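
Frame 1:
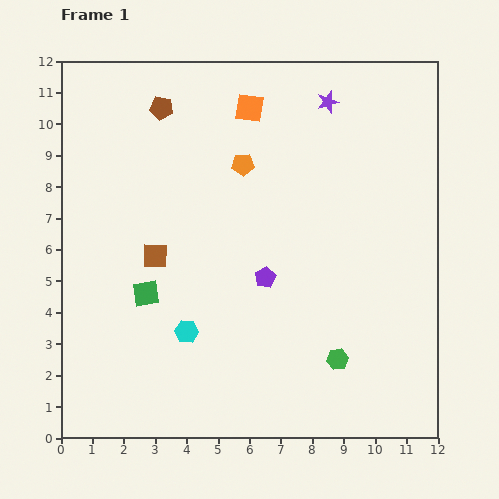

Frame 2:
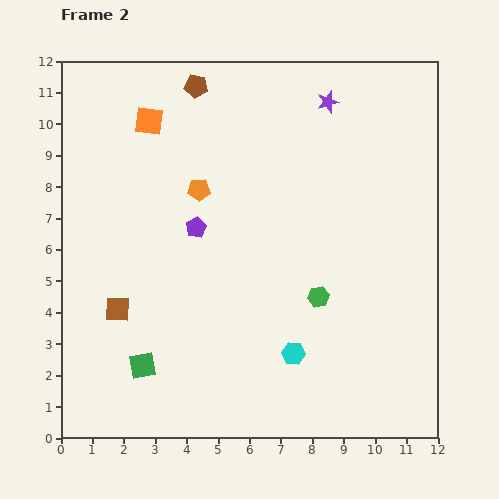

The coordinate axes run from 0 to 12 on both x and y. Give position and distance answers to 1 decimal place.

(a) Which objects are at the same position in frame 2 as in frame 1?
the purple star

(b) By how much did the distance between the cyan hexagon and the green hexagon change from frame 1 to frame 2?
-2.9

Distance in frame 1: 4.9. Distance in frame 2: 2.0.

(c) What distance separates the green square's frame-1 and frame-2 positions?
2.3

The green square moved from (2.7, 4.6) to (2.6, 2.3), a distance of √(0.1² + 2.3²) ≈ 2.3.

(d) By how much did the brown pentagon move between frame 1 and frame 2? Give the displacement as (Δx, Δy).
(1.1, 0.7)

The brown pentagon was at (3.2, 10.5) in frame 1 and (4.3, 11.2) in frame 2.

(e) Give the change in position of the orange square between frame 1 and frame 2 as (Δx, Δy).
(-3.2, -0.4)

The orange square was at (6.0, 10.5) in frame 1 and (2.8, 10.1) in frame 2.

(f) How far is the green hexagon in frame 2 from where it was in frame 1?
2.1

The green hexagon moved from (8.8, 2.5) to (8.2, 4.5), a distance of √(0.6² + 2.0²) ≈ 2.1.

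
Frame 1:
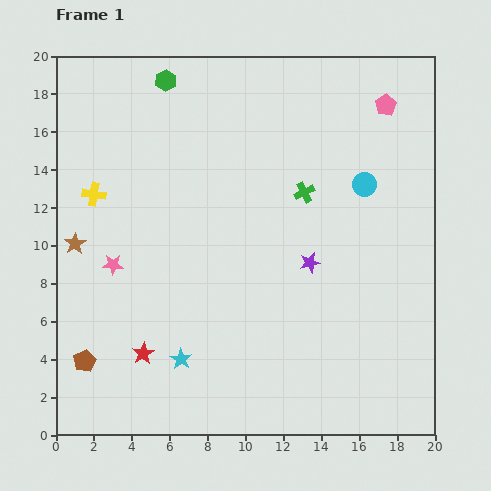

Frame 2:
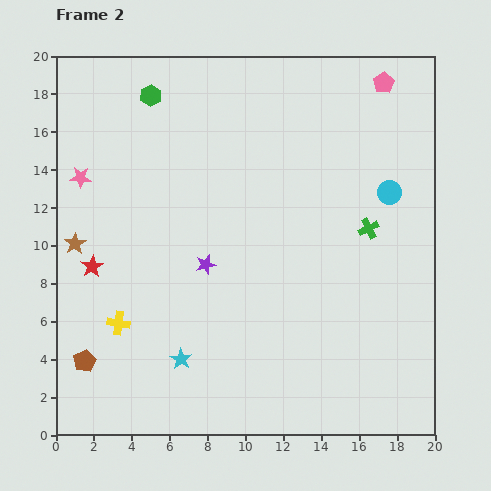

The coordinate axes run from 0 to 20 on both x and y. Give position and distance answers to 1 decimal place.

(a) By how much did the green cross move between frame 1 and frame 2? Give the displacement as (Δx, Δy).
(3.4, -1.9)

The green cross was at (13.1, 12.8) in frame 1 and (16.5, 10.9) in frame 2.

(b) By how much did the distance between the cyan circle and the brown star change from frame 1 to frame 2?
+1.2

Distance in frame 1: 15.6. Distance in frame 2: 16.8.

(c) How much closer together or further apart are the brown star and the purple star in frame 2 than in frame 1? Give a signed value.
-5.4

Distance in frame 1: 12.4. Distance in frame 2: 7.0.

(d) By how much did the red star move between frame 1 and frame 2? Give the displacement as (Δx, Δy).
(-2.7, 4.6)

The red star was at (4.6, 4.3) in frame 1 and (1.9, 8.9) in frame 2.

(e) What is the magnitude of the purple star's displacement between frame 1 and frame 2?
5.5

The purple star moved from (13.4, 9.1) to (7.9, 9.0), a distance of √(5.5² + 0.1²) ≈ 5.5.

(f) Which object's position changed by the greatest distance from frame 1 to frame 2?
the yellow cross

(moved 6.9; next 5.5)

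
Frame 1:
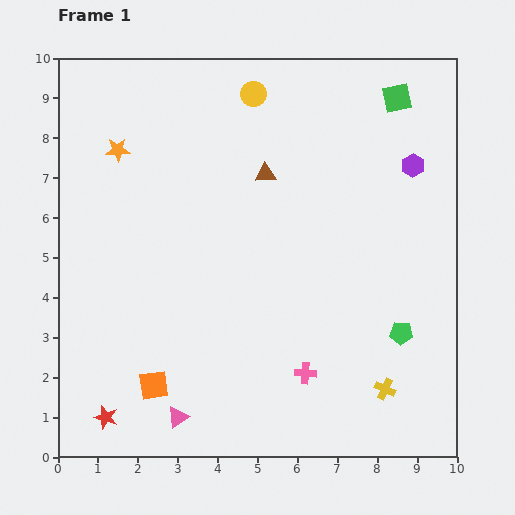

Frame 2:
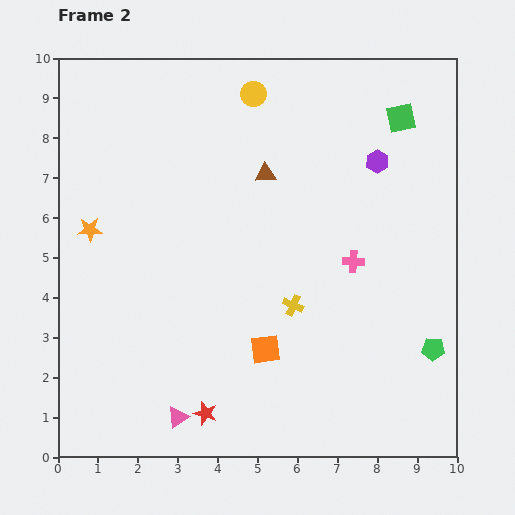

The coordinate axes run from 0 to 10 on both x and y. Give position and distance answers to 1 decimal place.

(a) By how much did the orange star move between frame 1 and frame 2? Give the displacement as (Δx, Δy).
(-0.7, -2.0)

The orange star was at (1.5, 7.7) in frame 1 and (0.8, 5.7) in frame 2.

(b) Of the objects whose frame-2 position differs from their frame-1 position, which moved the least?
the green square

(moved 0.5)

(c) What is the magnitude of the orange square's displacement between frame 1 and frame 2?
2.9

The orange square moved from (2.4, 1.8) to (5.2, 2.7), a distance of √(2.8² + 0.9²) ≈ 2.9.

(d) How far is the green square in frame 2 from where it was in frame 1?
0.5

The green square moved from (8.5, 9.0) to (8.6, 8.5), a distance of √(0.1² + 0.5²) ≈ 0.5.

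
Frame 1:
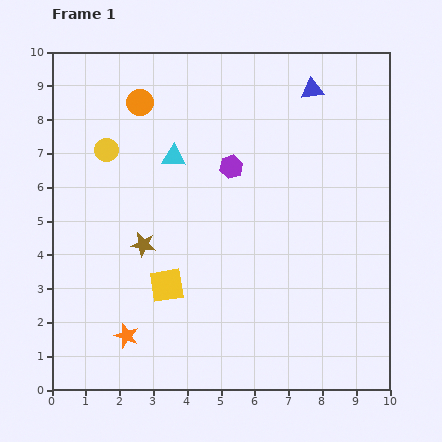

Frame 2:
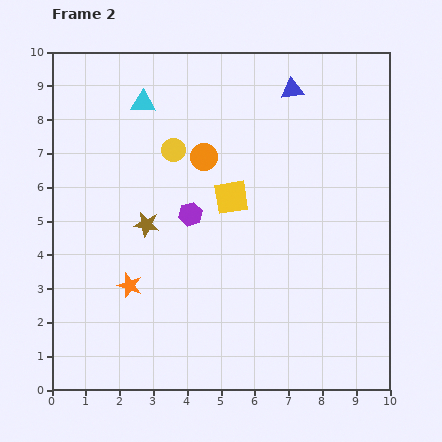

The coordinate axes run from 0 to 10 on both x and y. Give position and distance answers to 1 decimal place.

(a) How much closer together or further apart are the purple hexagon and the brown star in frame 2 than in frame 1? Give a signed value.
-2.2

Distance in frame 1: 3.5. Distance in frame 2: 1.3.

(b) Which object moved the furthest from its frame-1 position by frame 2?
the yellow square

(moved 3.2; next 2.5)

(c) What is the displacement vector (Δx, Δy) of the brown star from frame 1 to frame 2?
(0.1, 0.6)

The brown star was at (2.7, 4.3) in frame 1 and (2.8, 4.9) in frame 2.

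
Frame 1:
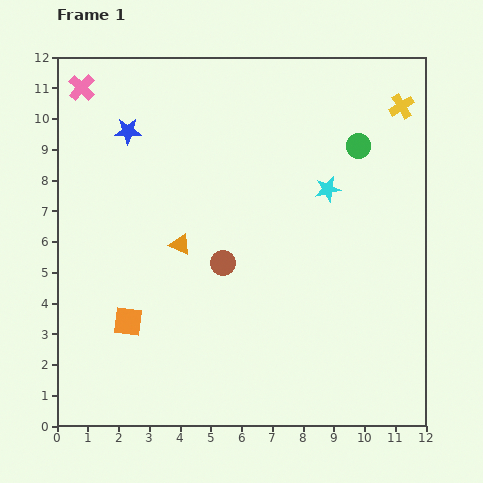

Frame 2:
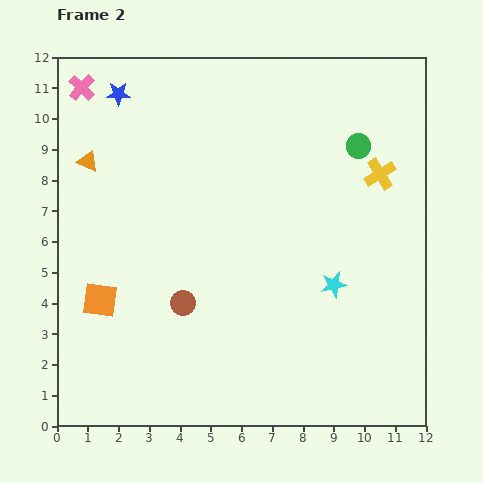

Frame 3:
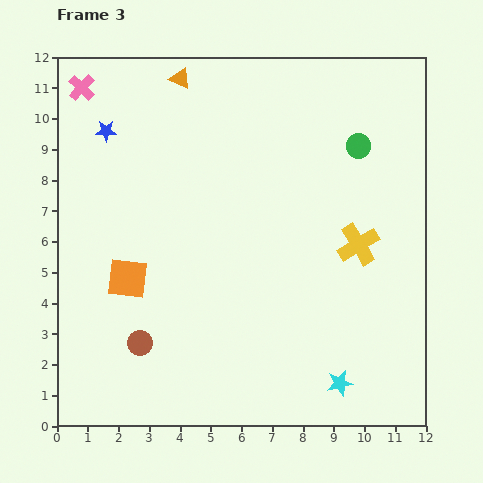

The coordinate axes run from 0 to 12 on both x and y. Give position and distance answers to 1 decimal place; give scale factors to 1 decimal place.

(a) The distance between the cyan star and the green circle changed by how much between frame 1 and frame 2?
+2.9

Distance in frame 1: 1.7. Distance in frame 2: 4.6.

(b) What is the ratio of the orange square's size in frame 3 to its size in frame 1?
1.4×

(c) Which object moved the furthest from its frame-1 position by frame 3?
the cyan star

(moved 6.3; next 5.4)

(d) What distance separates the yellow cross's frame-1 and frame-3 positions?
4.7

The yellow cross moved from (11.2, 10.4) to (9.8, 5.9), a distance of √(1.4² + 4.5²) ≈ 4.7.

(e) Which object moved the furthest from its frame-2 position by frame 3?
the orange triangle

(moved 4.0; next 3.2)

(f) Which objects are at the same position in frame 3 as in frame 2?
the pink cross, the green circle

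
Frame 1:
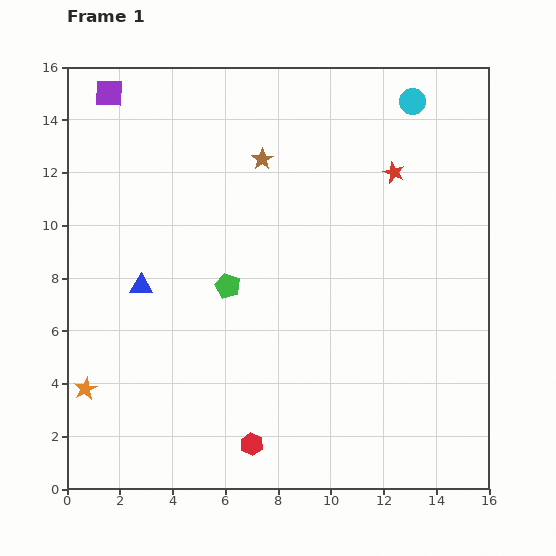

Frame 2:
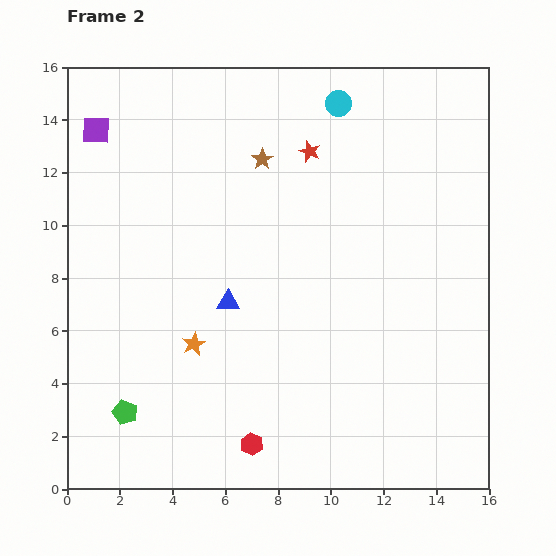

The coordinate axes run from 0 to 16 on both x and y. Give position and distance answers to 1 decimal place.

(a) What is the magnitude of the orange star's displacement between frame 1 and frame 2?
4.4

The orange star moved from (0.7, 3.8) to (4.8, 5.5), a distance of √(4.1² + 1.7²) ≈ 4.4.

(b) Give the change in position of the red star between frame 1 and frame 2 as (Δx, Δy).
(-3.2, 0.8)

The red star was at (12.4, 12.0) in frame 1 and (9.2, 12.8) in frame 2.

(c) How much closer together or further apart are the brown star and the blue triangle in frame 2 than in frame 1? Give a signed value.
-1.0

Distance in frame 1: 6.6. Distance in frame 2: 5.6.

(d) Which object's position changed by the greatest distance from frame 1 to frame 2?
the green pentagon

(moved 6.2; next 4.4)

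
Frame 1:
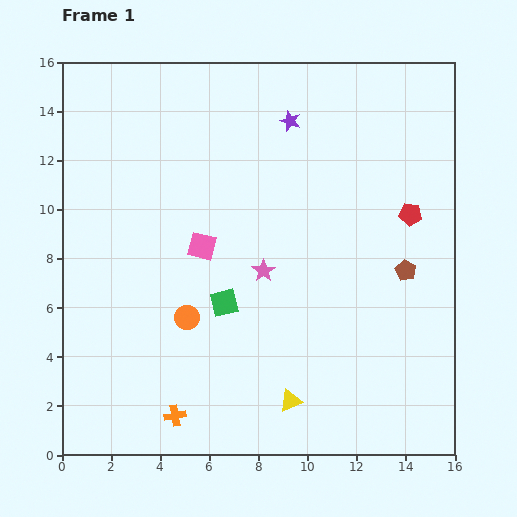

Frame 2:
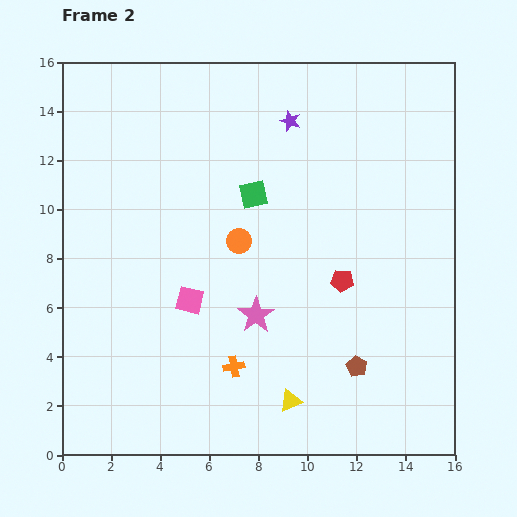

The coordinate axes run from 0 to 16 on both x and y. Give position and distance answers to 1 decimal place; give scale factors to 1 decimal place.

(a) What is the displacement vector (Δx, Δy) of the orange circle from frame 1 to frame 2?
(2.1, 3.1)

The orange circle was at (5.1, 5.6) in frame 1 and (7.2, 8.7) in frame 2.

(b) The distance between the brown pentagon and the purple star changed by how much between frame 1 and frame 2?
+2.7

Distance in frame 1: 7.7. Distance in frame 2: 10.4.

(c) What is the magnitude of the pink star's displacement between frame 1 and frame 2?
1.8

The pink star moved from (8.2, 7.5) to (7.9, 5.7), a distance of √(0.3² + 1.8²) ≈ 1.8.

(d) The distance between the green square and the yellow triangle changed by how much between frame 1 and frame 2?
+3.7

Distance in frame 1: 4.8. Distance in frame 2: 8.5.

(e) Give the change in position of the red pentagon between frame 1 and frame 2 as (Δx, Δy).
(-2.8, -2.7)

The red pentagon was at (14.2, 9.8) in frame 1 and (11.4, 7.1) in frame 2.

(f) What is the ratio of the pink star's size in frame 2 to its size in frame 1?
1.6×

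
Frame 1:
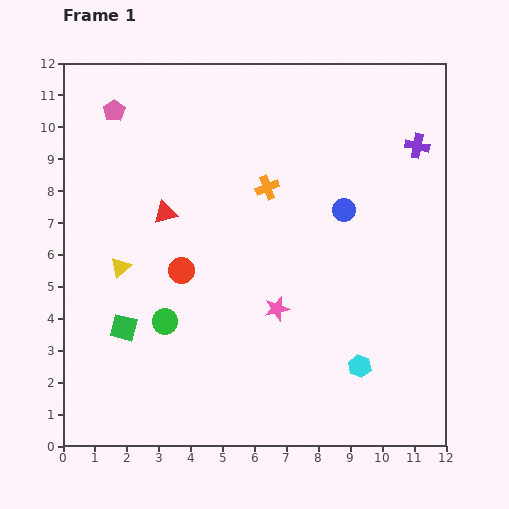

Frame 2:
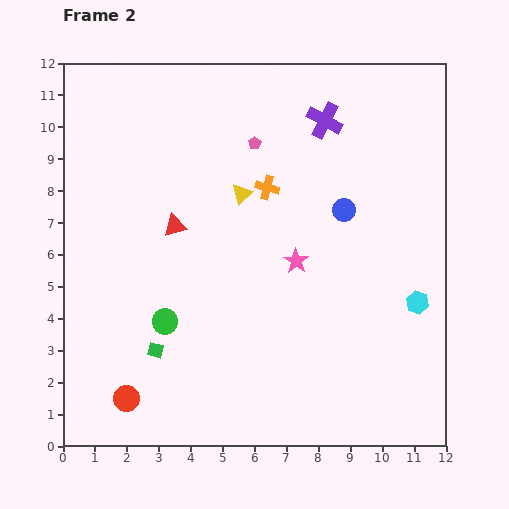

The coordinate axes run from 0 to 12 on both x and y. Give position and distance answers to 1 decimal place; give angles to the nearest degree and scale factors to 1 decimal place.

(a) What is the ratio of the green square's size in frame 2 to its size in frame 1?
0.6×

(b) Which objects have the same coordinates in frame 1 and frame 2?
the orange cross, the blue circle, the green circle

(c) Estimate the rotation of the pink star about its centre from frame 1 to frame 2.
24° counter-clockwise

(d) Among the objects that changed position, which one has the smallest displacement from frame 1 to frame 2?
the red triangle

(moved 0.5)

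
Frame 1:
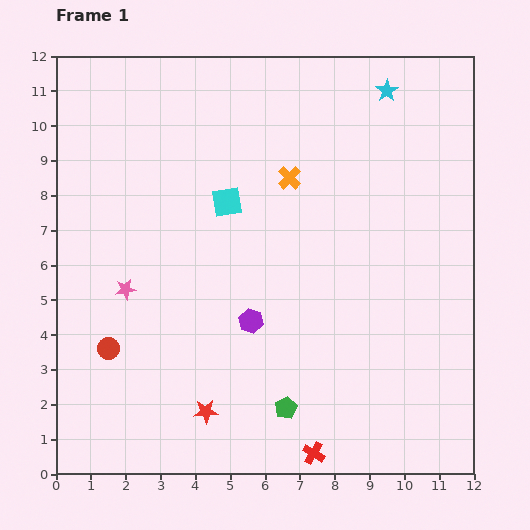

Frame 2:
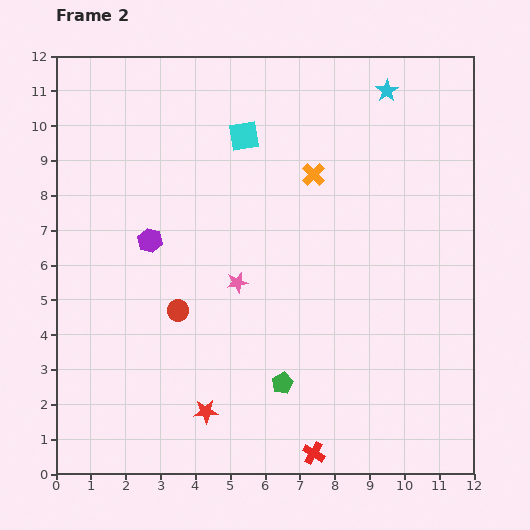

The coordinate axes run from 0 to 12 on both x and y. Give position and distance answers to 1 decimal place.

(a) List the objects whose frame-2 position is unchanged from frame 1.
the red star, the red cross, the cyan star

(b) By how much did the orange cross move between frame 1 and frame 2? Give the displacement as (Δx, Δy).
(0.7, 0.1)

The orange cross was at (6.7, 8.5) in frame 1 and (7.4, 8.6) in frame 2.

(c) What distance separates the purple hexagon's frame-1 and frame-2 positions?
3.7

The purple hexagon moved from (5.6, 4.4) to (2.7, 6.7), a distance of √(2.9² + 2.3²) ≈ 3.7.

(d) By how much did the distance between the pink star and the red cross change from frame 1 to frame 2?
-1.8

Distance in frame 1: 7.2. Distance in frame 2: 5.4.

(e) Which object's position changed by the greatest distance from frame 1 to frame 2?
the purple hexagon

(moved 3.7; next 3.2)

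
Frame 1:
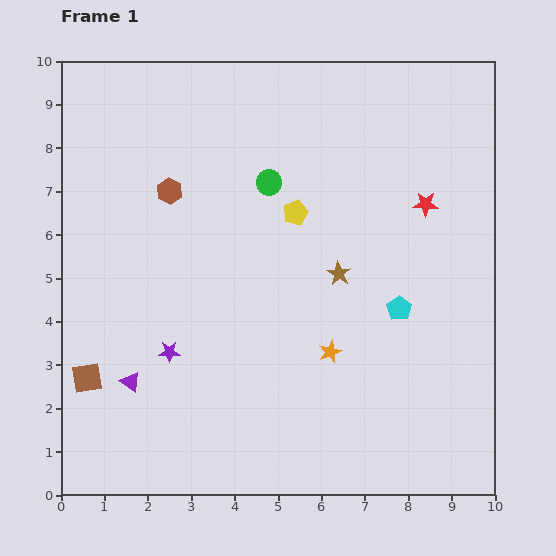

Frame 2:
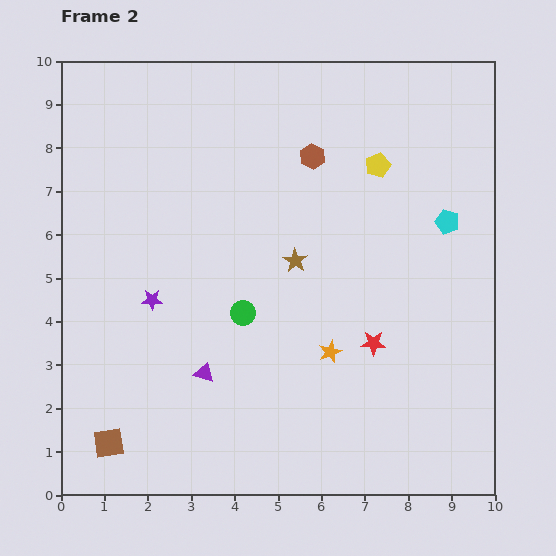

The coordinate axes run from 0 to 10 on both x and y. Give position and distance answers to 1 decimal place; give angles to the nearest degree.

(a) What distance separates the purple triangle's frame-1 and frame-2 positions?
1.7

The purple triangle moved from (1.6, 2.6) to (3.3, 2.8), a distance of √(1.7² + 0.2²) ≈ 1.7.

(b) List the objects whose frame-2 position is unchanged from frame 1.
the orange star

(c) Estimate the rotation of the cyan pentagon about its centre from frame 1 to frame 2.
18° counter-clockwise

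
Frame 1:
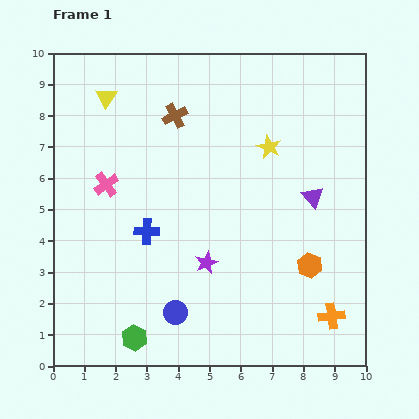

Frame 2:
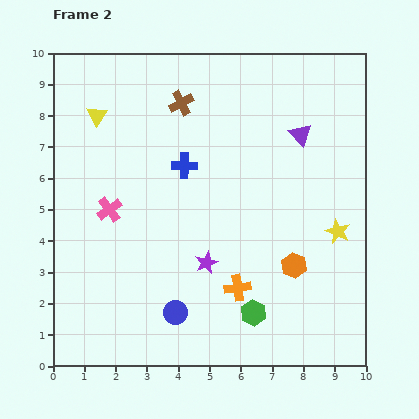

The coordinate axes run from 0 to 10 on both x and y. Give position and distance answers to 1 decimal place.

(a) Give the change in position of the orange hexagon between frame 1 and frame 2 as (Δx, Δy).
(-0.5, 0.0)

The orange hexagon was at (8.2, 3.2) in frame 1 and (7.7, 3.2) in frame 2.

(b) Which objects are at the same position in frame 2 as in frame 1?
the blue circle, the purple star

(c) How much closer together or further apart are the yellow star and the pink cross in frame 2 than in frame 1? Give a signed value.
+2.0

Distance in frame 1: 5.3. Distance in frame 2: 7.3.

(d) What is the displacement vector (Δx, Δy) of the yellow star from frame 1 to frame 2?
(2.2, -2.7)

The yellow star was at (6.9, 7.0) in frame 1 and (9.1, 4.3) in frame 2.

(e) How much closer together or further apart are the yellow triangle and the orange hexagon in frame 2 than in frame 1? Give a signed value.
-0.6

Distance in frame 1: 8.5. Distance in frame 2: 7.9.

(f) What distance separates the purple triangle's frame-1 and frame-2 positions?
2.0

The purple triangle moved from (8.3, 5.4) to (7.9, 7.4), a distance of √(0.4² + 2.0²) ≈ 2.0.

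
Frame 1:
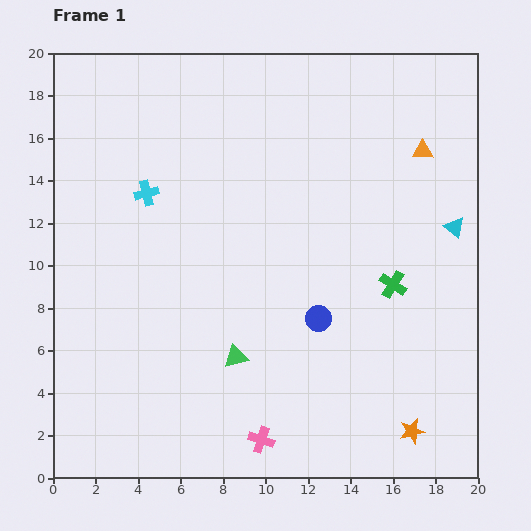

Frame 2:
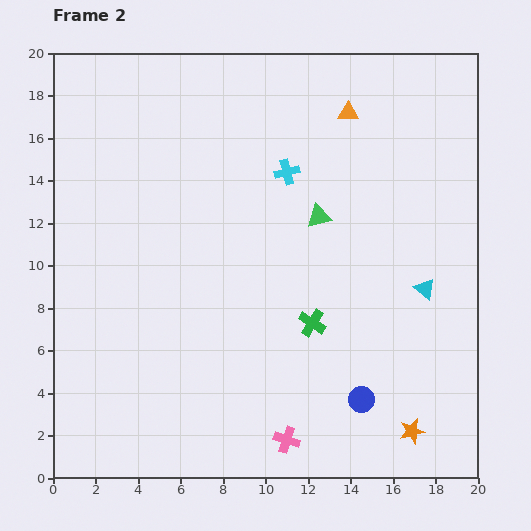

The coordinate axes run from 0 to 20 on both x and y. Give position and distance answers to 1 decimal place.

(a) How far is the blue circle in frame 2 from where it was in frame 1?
4.3

The blue circle moved from (12.5, 7.5) to (14.5, 3.7), a distance of √(2.0² + 3.8²) ≈ 4.3.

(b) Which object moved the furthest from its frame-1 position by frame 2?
the green triangle

(moved 7.7; next 6.7)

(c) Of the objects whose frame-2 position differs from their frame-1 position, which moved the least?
the pink cross

(moved 1.2)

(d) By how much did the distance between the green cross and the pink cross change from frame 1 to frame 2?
-4.0

Distance in frame 1: 9.6. Distance in frame 2: 5.6.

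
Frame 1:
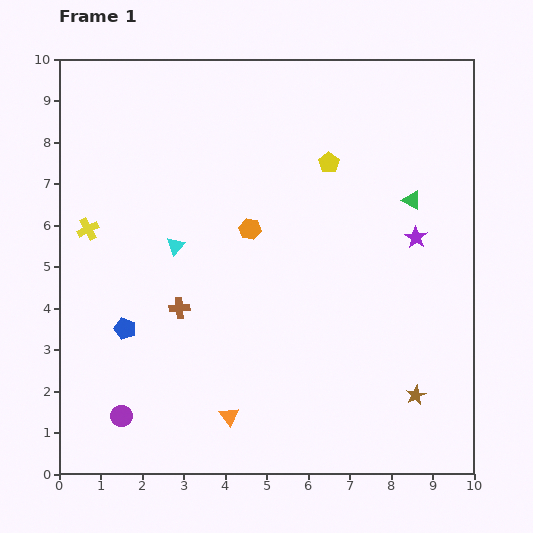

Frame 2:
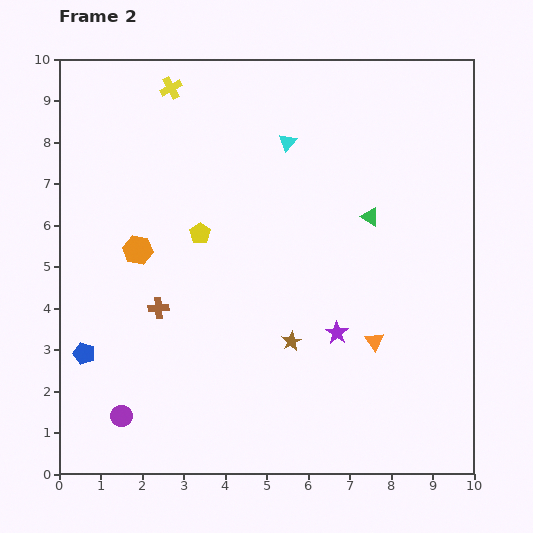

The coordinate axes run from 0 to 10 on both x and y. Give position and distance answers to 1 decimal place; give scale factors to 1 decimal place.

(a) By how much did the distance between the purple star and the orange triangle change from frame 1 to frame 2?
-5.3

Distance in frame 1: 6.2. Distance in frame 2: 0.9.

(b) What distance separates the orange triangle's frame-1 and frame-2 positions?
3.9

The orange triangle moved from (4.1, 1.4) to (7.6, 3.2), a distance of √(3.5² + 1.8²) ≈ 3.9.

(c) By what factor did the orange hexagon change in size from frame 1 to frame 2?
1.3×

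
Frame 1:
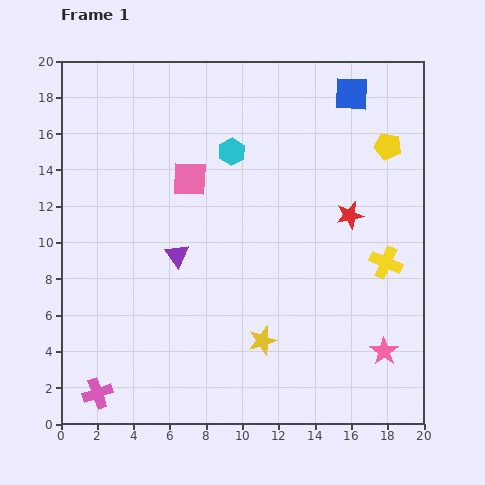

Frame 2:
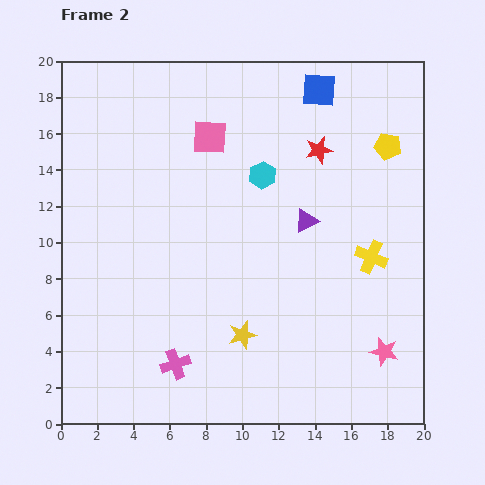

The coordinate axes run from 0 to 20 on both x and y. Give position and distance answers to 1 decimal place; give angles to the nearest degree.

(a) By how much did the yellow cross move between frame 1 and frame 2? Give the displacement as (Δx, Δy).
(-0.8, 0.3)

The yellow cross was at (17.9, 8.9) in frame 1 and (17.1, 9.2) in frame 2.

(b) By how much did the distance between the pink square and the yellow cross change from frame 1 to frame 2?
-0.6

Distance in frame 1: 11.7. Distance in frame 2: 11.1.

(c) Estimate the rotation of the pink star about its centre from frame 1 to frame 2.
22° counter-clockwise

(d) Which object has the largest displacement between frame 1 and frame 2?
the purple triangle

(moved 7.3; next 4.6)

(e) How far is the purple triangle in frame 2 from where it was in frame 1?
7.3

The purple triangle moved from (6.4, 9.3) to (13.5, 11.2), a distance of √(7.1² + 1.9²) ≈ 7.3.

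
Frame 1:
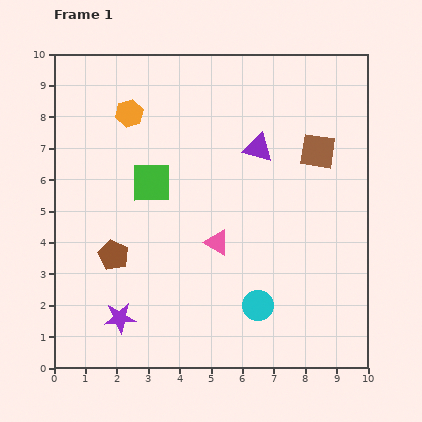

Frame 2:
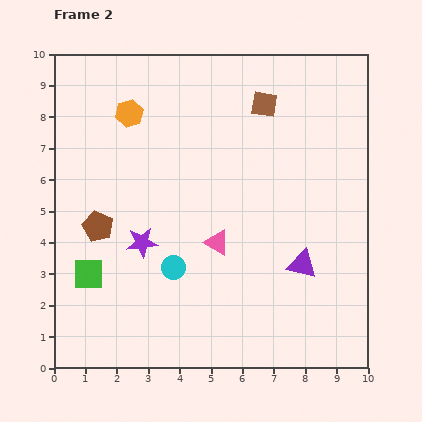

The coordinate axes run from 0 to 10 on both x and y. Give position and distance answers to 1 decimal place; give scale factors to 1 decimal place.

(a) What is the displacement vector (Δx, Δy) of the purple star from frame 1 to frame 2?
(0.7, 2.4)

The purple star was at (2.1, 1.6) in frame 1 and (2.8, 4.0) in frame 2.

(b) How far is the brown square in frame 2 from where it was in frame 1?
2.3

The brown square moved from (8.4, 6.9) to (6.7, 8.4), a distance of √(1.7² + 1.5²) ≈ 2.3.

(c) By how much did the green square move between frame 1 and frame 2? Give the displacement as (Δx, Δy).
(-2.0, -2.9)

The green square was at (3.1, 5.9) in frame 1 and (1.1, 3.0) in frame 2.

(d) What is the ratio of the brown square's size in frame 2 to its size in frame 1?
0.7×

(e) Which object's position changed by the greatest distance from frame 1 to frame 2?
the purple triangle

(moved 4.0; next 3.5)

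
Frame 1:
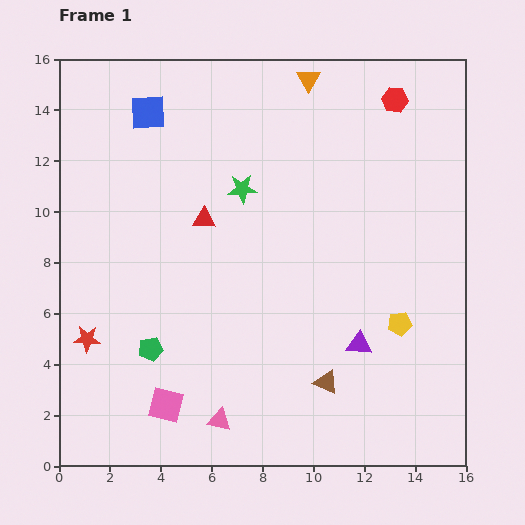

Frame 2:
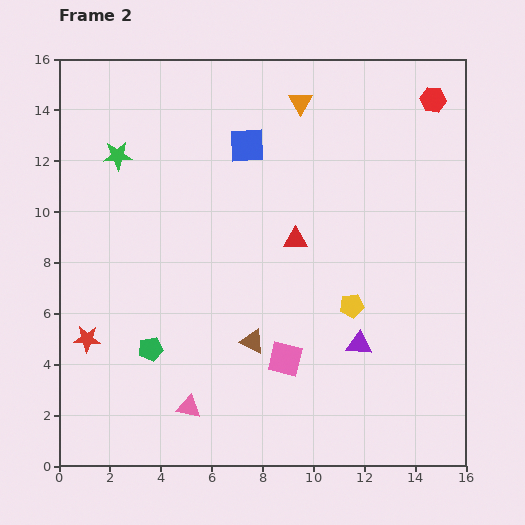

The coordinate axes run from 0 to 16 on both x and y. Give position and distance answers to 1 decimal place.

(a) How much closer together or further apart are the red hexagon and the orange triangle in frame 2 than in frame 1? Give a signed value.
+1.7

Distance in frame 1: 3.5. Distance in frame 2: 5.2.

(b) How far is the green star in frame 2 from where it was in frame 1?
5.1

The green star moved from (7.2, 10.9) to (2.3, 12.2), a distance of √(4.9² + 1.3²) ≈ 5.1.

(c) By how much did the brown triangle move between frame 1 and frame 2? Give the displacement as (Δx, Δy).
(-2.9, 1.6)

The brown triangle was at (10.5, 3.3) in frame 1 and (7.6, 4.9) in frame 2.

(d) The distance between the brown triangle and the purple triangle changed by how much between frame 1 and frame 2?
+2.2

Distance in frame 1: 2.0. Distance in frame 2: 4.2.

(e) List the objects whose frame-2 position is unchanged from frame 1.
the purple triangle, the green pentagon, the red star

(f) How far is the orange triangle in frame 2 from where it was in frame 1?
0.9

The orange triangle moved from (9.8, 15.2) to (9.5, 14.3), a distance of √(0.3² + 0.9²) ≈ 0.9.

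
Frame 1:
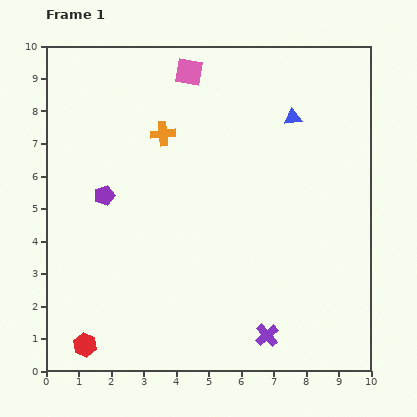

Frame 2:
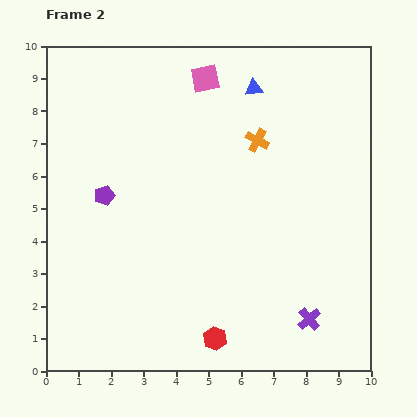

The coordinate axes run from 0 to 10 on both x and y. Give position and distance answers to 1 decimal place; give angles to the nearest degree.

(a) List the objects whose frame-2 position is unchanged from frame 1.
the purple pentagon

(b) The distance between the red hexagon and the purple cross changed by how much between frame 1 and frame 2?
-2.6

Distance in frame 1: 5.6. Distance in frame 2: 3.0.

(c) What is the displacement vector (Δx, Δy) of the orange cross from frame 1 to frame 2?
(2.9, -0.2)

The orange cross was at (3.6, 7.3) in frame 1 and (6.5, 7.1) in frame 2.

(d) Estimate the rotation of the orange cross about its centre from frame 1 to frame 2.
34° clockwise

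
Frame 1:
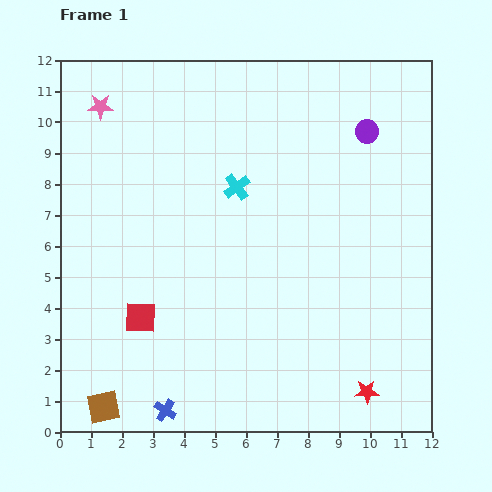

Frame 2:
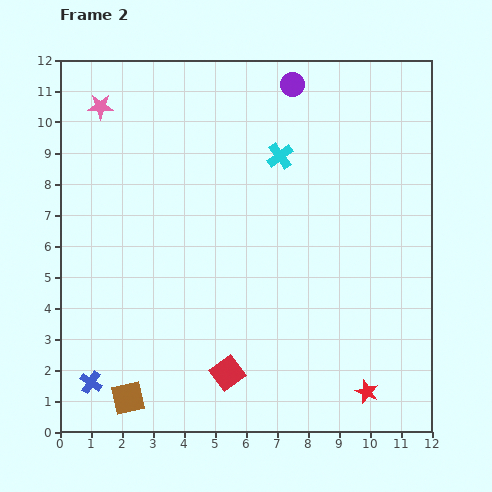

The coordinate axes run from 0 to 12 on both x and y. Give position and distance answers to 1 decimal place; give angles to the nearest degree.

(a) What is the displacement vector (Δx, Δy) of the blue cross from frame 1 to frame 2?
(-2.4, 0.9)

The blue cross was at (3.4, 0.7) in frame 1 and (1.0, 1.6) in frame 2.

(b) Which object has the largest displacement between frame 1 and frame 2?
the red square

(moved 3.3; next 2.8)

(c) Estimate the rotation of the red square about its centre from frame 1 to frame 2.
39° counter-clockwise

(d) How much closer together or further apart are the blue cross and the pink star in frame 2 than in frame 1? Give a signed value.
-1.1

Distance in frame 1: 10.0. Distance in frame 2: 8.9.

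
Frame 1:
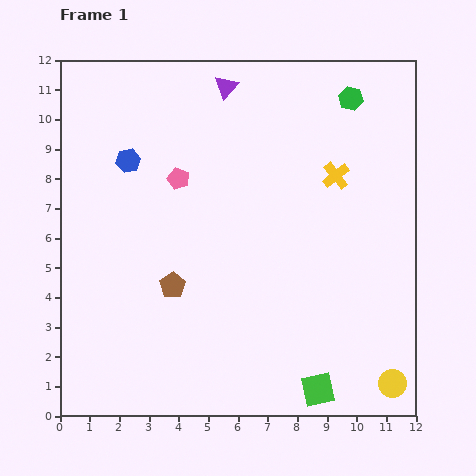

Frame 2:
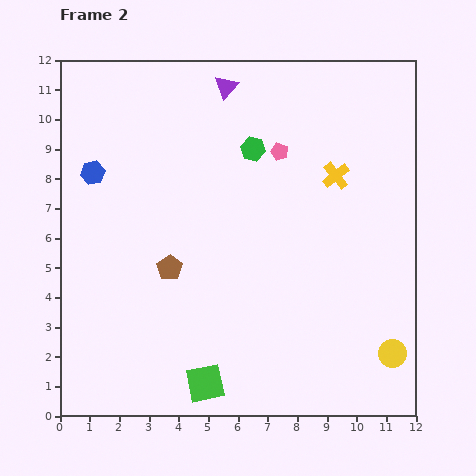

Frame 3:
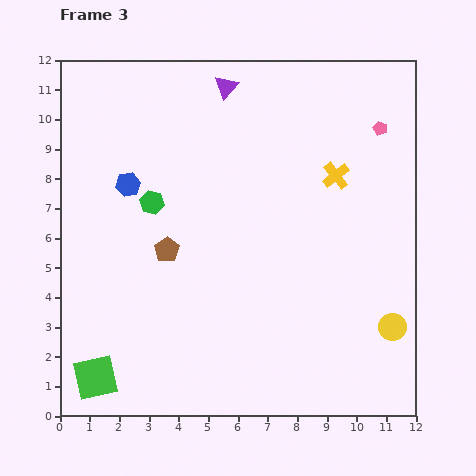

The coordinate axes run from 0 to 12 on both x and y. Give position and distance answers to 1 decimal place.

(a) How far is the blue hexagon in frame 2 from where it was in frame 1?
1.3

The blue hexagon moved from (2.3, 8.6) to (1.1, 8.2), a distance of √(1.2² + 0.4²) ≈ 1.3.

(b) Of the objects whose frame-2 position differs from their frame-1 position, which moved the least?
the brown pentagon

(moved 0.6)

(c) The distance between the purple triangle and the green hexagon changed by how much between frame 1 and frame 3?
+0.4

Distance in frame 1: 4.2. Distance in frame 3: 4.6.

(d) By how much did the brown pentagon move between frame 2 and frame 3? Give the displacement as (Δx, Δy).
(-0.1, 0.6)

The brown pentagon was at (3.7, 5.0) in frame 2 and (3.6, 5.6) in frame 3.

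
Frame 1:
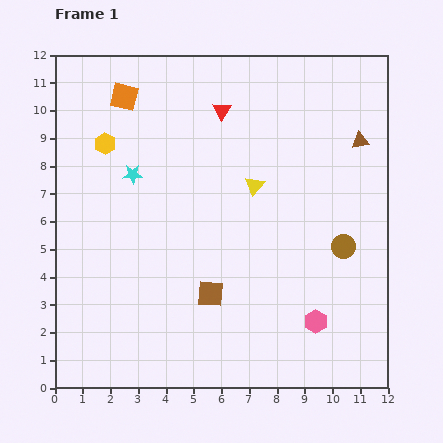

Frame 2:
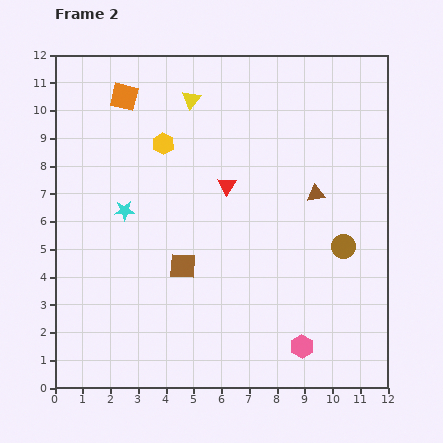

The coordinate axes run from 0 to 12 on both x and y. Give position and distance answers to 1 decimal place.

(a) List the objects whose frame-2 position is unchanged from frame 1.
the brown circle, the orange square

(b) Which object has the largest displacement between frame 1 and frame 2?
the yellow triangle

(moved 3.9; next 2.7)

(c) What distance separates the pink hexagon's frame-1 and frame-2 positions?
1.0

The pink hexagon moved from (9.4, 2.4) to (8.9, 1.5), a distance of √(0.5² + 0.9²) ≈ 1.0.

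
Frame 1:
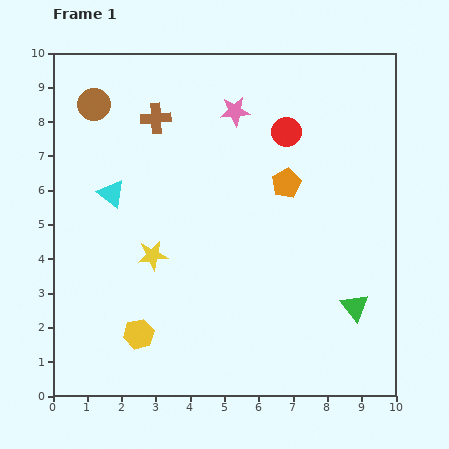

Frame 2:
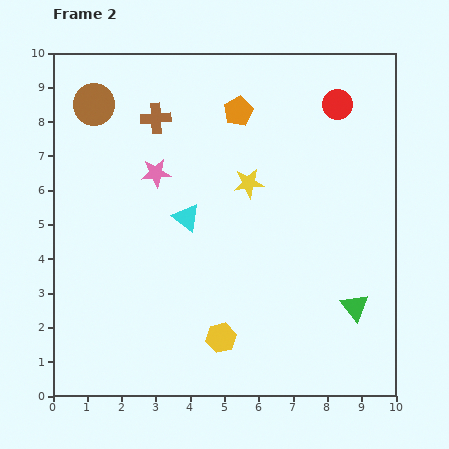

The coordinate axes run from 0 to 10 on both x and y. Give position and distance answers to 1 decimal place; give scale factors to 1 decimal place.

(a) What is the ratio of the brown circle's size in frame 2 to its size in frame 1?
1.3×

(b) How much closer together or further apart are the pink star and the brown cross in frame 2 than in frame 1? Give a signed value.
-0.7

Distance in frame 1: 2.3. Distance in frame 2: 1.6.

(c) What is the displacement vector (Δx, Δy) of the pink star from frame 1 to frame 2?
(-2.3, -1.8)

The pink star was at (5.3, 8.3) in frame 1 and (3.0, 6.5) in frame 2.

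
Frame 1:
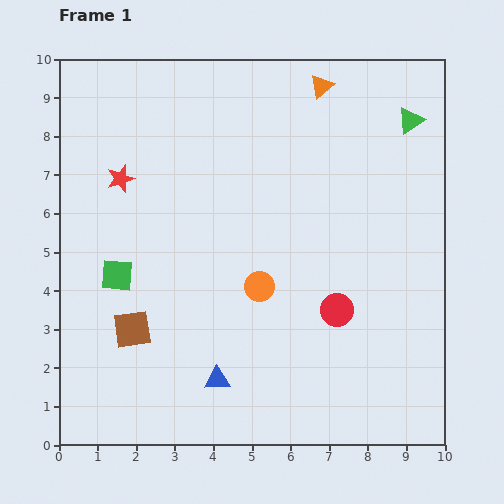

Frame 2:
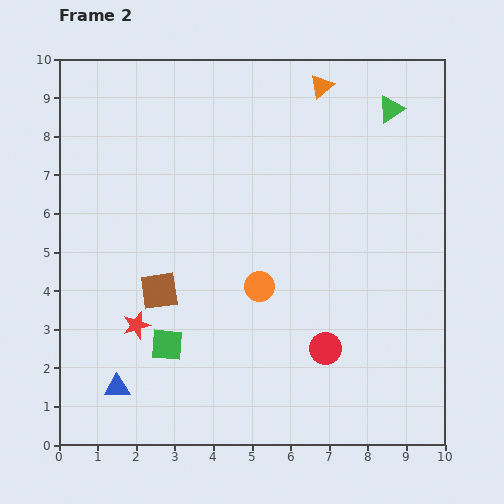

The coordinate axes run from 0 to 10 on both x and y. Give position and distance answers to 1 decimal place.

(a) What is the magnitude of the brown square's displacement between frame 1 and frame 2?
1.2

The brown square moved from (1.9, 3.0) to (2.6, 4.0), a distance of √(0.7² + 1.0²) ≈ 1.2.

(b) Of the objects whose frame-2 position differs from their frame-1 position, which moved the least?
the green triangle

(moved 0.6)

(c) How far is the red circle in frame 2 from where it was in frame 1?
1.0

The red circle moved from (7.2, 3.5) to (6.9, 2.5), a distance of √(0.3² + 1.0²) ≈ 1.0.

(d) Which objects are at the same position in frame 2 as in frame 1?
the orange triangle, the orange circle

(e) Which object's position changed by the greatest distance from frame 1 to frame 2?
the red star

(moved 3.8; next 2.6)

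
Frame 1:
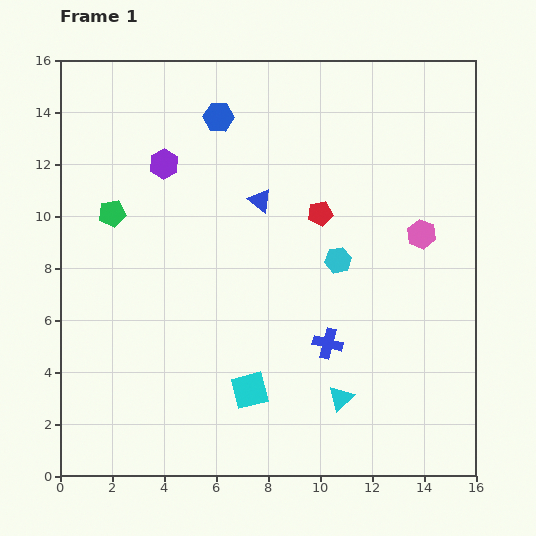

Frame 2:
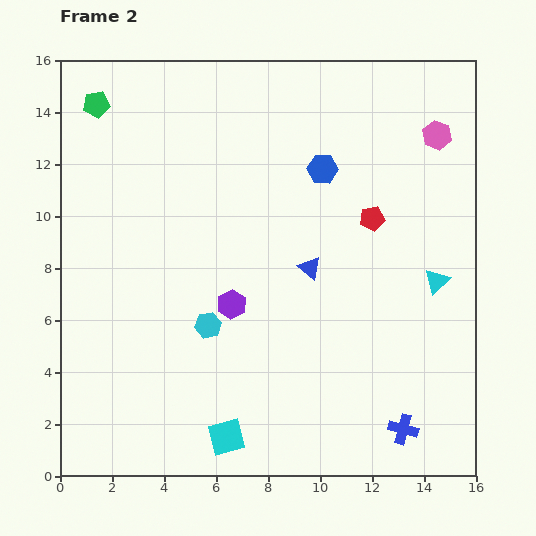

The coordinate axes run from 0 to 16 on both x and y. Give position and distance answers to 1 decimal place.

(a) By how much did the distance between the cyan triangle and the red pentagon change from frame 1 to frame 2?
-3.6

Distance in frame 1: 7.1. Distance in frame 2: 3.5.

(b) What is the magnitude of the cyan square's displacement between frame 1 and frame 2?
2.0

The cyan square moved from (7.3, 3.3) to (6.4, 1.5), a distance of √(0.9² + 1.8²) ≈ 2.0.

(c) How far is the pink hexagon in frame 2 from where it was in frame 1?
3.8

The pink hexagon moved from (13.9, 9.3) to (14.5, 13.1), a distance of √(0.6² + 3.8²) ≈ 3.8.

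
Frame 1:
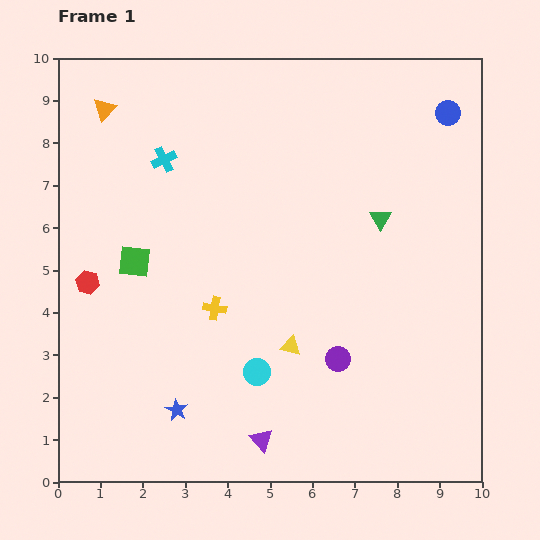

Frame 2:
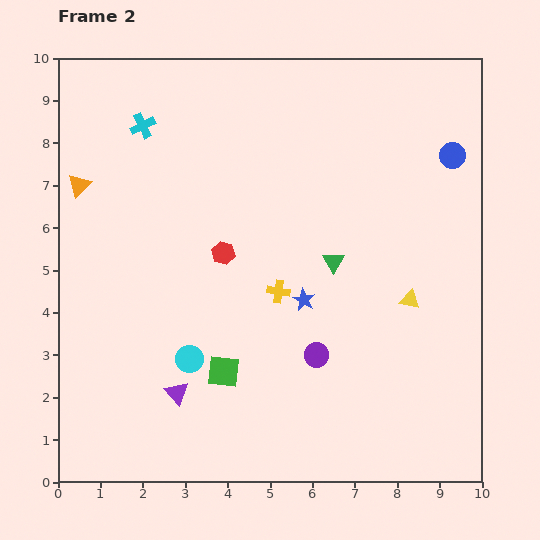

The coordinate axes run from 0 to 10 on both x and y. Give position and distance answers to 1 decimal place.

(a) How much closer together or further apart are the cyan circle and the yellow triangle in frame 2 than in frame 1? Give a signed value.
+4.4

Distance in frame 1: 1.0. Distance in frame 2: 5.4.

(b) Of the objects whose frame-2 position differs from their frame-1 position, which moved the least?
the purple circle

(moved 0.5)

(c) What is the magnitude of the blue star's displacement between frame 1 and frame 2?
4.0

The blue star moved from (2.8, 1.7) to (5.8, 4.3), a distance of √(3.0² + 2.6²) ≈ 4.0.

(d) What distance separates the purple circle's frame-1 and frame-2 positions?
0.5

The purple circle moved from (6.6, 2.9) to (6.1, 3.0), a distance of √(0.5² + 0.1²) ≈ 0.5.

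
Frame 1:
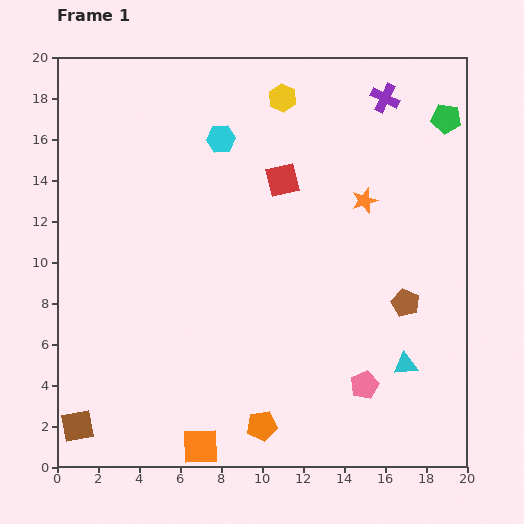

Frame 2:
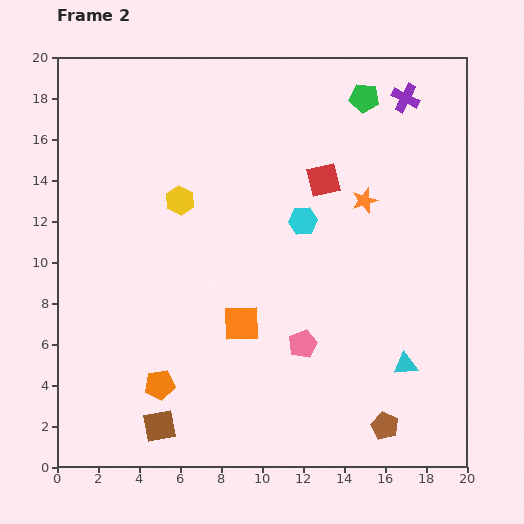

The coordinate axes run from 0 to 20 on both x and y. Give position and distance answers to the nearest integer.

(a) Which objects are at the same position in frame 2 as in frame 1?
the cyan triangle, the orange star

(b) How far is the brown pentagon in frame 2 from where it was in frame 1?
6

The brown pentagon moved from (17, 8) to (16, 2), a distance of √(1² + 6²) ≈ 6.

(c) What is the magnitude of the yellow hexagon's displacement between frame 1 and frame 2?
7

The yellow hexagon moved from (11, 18) to (6, 13), a distance of √(5² + 5²) ≈ 7.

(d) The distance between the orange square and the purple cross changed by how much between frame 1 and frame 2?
-5

Distance in frame 1: 19. Distance in frame 2: 14.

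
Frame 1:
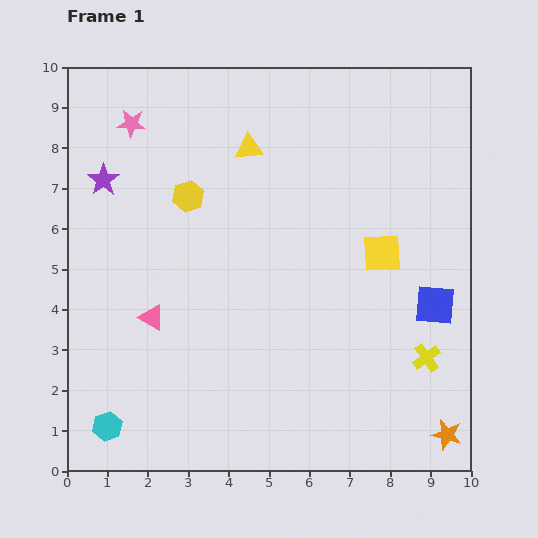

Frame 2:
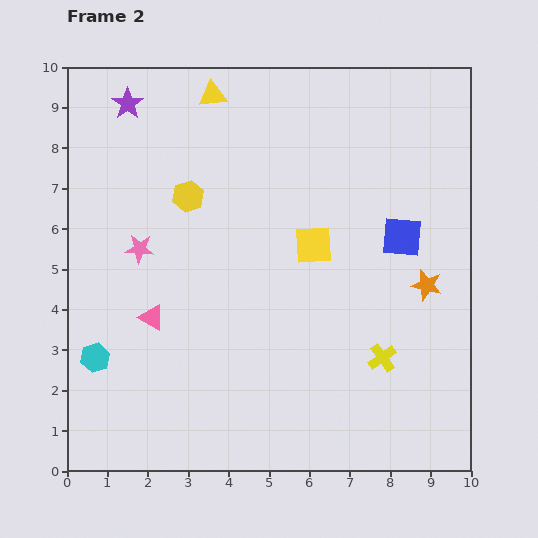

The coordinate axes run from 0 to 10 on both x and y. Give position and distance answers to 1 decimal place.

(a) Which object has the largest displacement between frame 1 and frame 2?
the orange star

(moved 3.7; next 3.1)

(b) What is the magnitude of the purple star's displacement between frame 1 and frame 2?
2.0

The purple star moved from (0.9, 7.2) to (1.5, 9.1), a distance of √(0.6² + 1.9²) ≈ 2.0.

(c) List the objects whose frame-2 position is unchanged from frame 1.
the pink triangle, the yellow hexagon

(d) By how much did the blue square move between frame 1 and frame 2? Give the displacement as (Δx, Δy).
(-0.8, 1.7)

The blue square was at (9.1, 4.1) in frame 1 and (8.3, 5.8) in frame 2.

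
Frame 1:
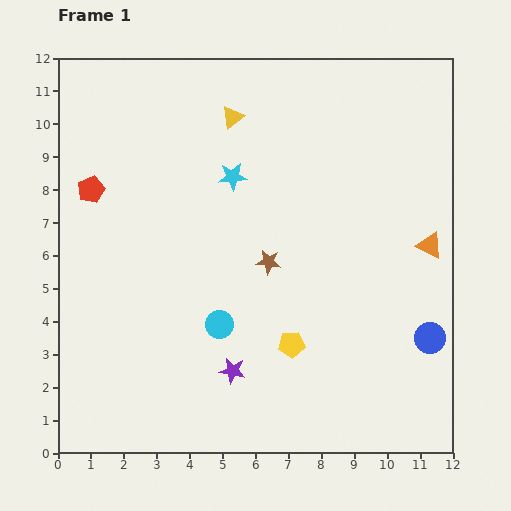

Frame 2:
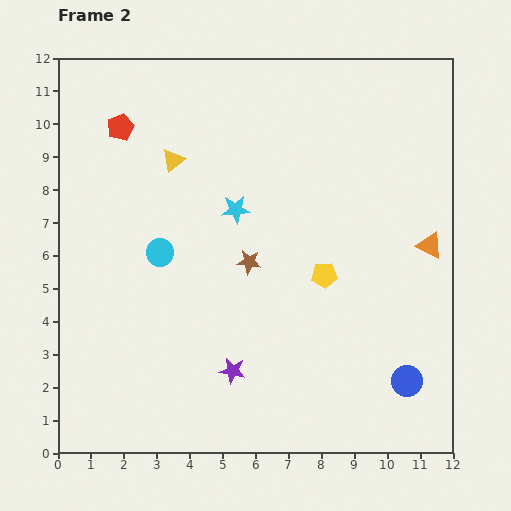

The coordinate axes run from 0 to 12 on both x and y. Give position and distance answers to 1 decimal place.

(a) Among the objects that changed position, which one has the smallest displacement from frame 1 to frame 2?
the brown star

(moved 0.6)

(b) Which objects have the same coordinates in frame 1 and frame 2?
the purple star, the orange triangle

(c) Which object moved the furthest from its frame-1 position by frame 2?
the cyan circle

(moved 2.8; next 2.3)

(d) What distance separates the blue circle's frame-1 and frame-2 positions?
1.5

The blue circle moved from (11.3, 3.5) to (10.6, 2.2), a distance of √(0.7² + 1.3²) ≈ 1.5.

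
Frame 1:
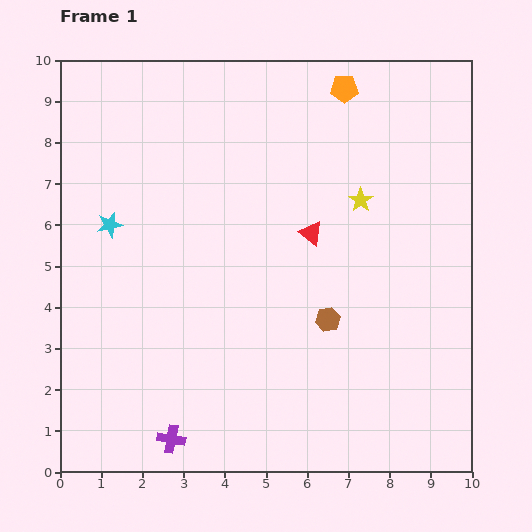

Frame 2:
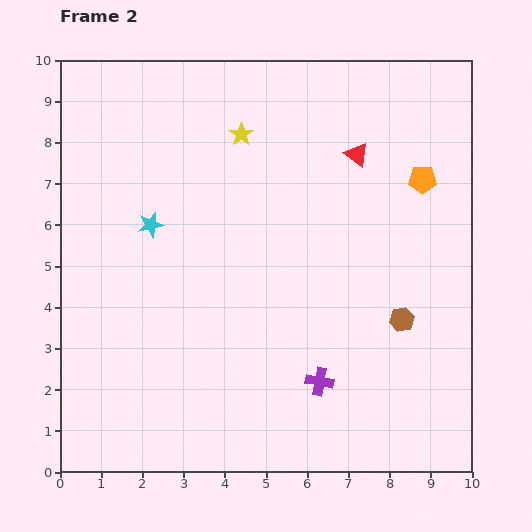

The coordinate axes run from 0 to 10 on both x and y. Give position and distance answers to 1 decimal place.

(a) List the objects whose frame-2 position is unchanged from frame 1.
none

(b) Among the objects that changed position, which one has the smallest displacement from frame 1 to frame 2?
the cyan star

(moved 1.0)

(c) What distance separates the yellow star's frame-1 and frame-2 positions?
3.3

The yellow star moved from (7.3, 6.6) to (4.4, 8.2), a distance of √(2.9² + 1.6²) ≈ 3.3.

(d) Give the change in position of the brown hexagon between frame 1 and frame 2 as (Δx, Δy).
(1.8, 0.0)

The brown hexagon was at (6.5, 3.7) in frame 1 and (8.3, 3.7) in frame 2.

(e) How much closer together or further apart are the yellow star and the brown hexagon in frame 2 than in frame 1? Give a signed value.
+3.0

Distance in frame 1: 3.0. Distance in frame 2: 6.0.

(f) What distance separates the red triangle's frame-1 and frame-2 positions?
2.2

The red triangle moved from (6.1, 5.8) to (7.2, 7.7), a distance of √(1.1² + 1.9²) ≈ 2.2.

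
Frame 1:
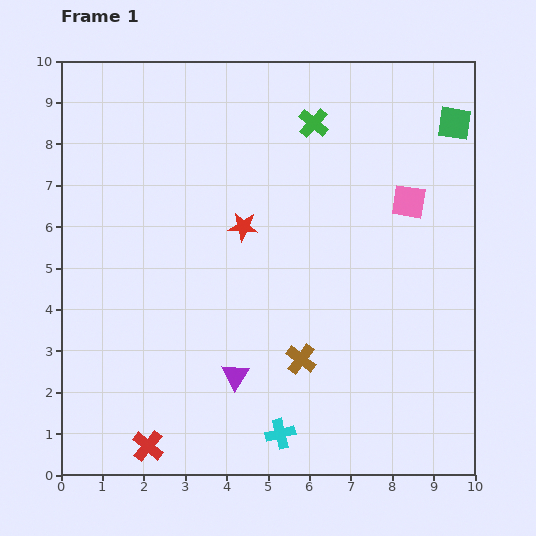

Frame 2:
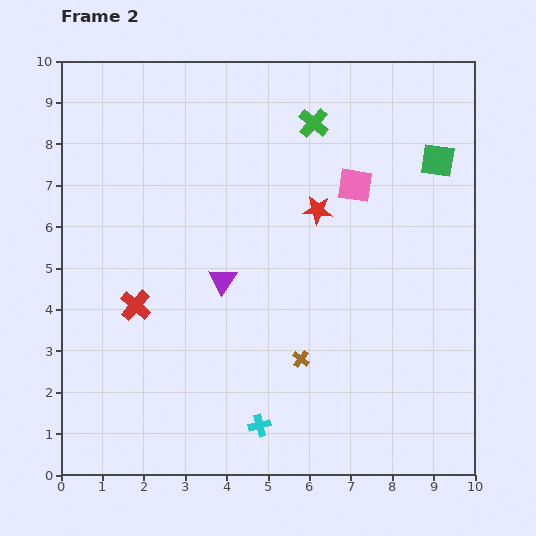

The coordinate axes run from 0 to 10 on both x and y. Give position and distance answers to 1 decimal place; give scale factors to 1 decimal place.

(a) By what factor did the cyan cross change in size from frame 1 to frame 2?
0.8×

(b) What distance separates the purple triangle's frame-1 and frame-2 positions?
2.3

The purple triangle moved from (4.2, 2.4) to (3.9, 4.7), a distance of √(0.3² + 2.3²) ≈ 2.3.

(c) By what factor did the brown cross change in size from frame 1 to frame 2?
0.6×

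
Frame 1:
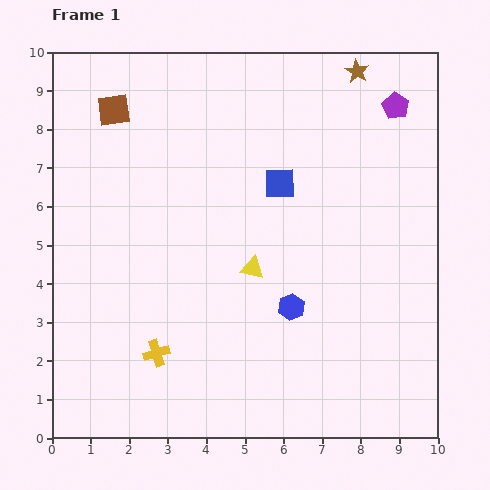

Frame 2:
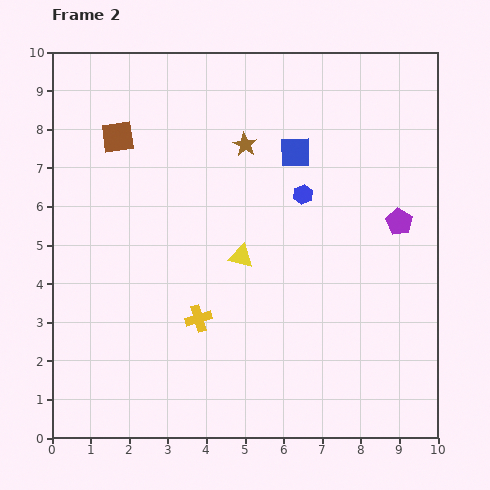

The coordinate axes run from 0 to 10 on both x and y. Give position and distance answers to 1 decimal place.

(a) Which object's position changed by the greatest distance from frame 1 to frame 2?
the brown star

(moved 3.5; next 3.0)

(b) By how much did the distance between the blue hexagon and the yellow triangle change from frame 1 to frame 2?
+0.9

Distance in frame 1: 1.4. Distance in frame 2: 2.3.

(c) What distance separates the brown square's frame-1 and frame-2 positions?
0.7

The brown square moved from (1.6, 8.5) to (1.7, 7.8), a distance of √(0.1² + 0.7²) ≈ 0.7.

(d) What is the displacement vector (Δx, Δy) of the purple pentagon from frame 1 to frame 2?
(0.1, -3.0)

The purple pentagon was at (8.9, 8.6) in frame 1 and (9.0, 5.6) in frame 2.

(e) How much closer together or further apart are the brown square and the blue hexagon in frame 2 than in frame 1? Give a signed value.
-1.9

Distance in frame 1: 6.9. Distance in frame 2: 5.0.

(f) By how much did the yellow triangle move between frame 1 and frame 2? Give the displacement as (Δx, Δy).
(-0.3, 0.3)

The yellow triangle was at (5.2, 4.4) in frame 1 and (4.9, 4.7) in frame 2.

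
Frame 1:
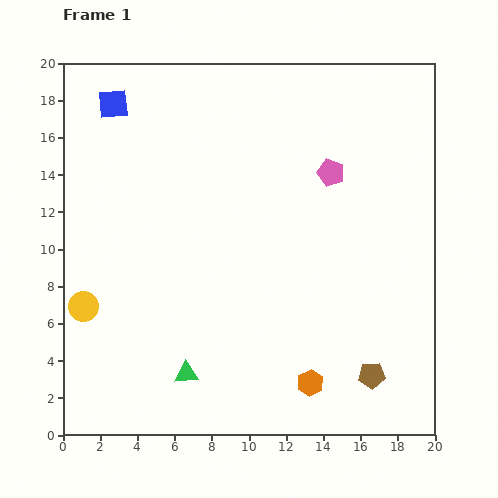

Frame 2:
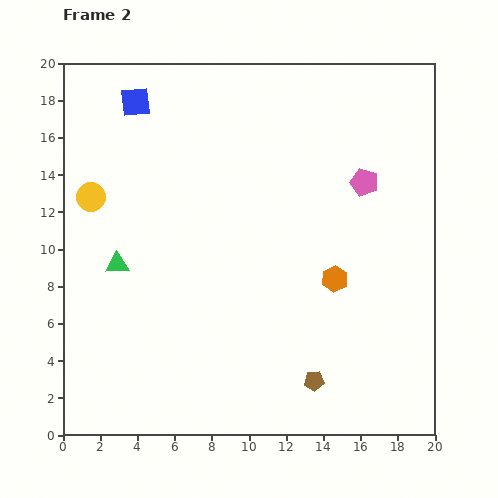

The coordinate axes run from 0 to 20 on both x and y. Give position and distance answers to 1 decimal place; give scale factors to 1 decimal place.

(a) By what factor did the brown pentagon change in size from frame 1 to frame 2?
0.8×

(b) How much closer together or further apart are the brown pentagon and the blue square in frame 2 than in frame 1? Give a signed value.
-2.4

Distance in frame 1: 20.2. Distance in frame 2: 17.8.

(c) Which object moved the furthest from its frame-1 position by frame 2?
the green triangle

(moved 7.0; next 5.9)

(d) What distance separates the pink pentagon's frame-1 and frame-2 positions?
1.9

The pink pentagon moved from (14.4, 14.1) to (16.2, 13.6), a distance of √(1.8² + 0.5²) ≈ 1.9.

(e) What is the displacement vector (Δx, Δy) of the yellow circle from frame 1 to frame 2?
(0.4, 5.9)

The yellow circle was at (1.1, 6.9) in frame 1 and (1.5, 12.8) in frame 2.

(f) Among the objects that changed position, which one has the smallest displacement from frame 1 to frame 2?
the blue square

(moved 1.2)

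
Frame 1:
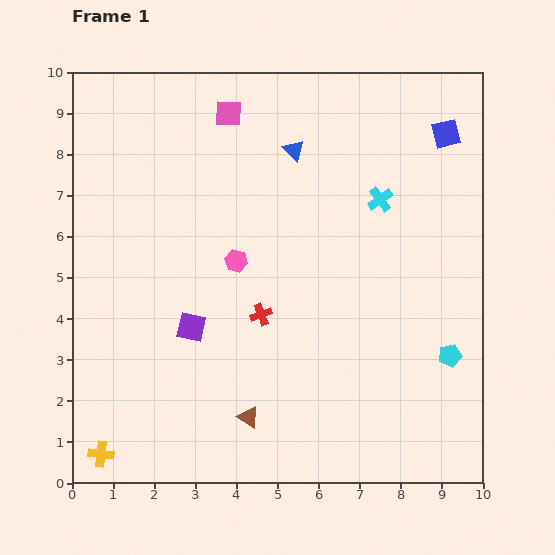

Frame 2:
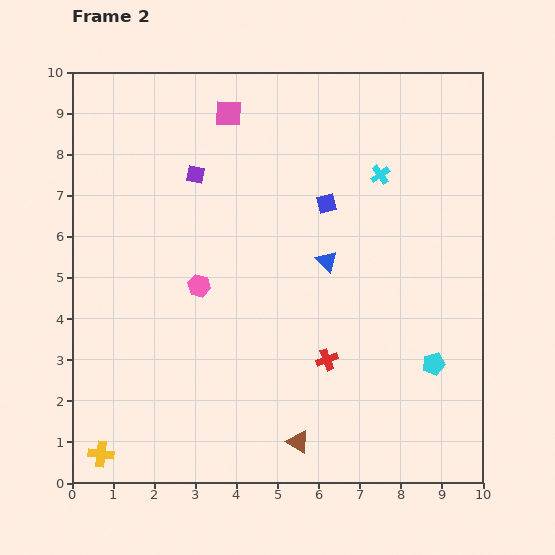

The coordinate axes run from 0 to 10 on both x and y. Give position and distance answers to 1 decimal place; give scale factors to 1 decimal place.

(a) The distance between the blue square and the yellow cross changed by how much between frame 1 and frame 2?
-3.3

Distance in frame 1: 11.5. Distance in frame 2: 8.2.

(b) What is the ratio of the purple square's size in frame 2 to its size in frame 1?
0.6×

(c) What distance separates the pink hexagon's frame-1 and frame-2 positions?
1.1

The pink hexagon moved from (4.0, 5.4) to (3.1, 4.8), a distance of √(0.9² + 0.6²) ≈ 1.1.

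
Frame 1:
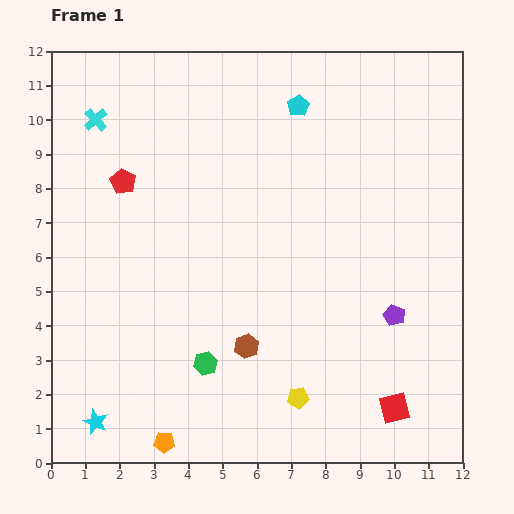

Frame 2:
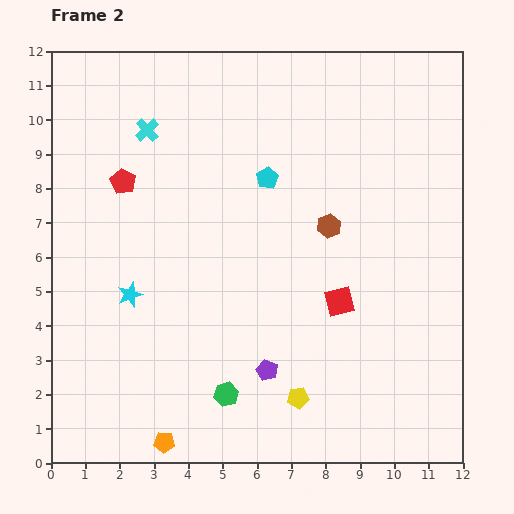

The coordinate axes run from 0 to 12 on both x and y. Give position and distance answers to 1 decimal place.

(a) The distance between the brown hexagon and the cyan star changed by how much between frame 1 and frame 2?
+1.2

Distance in frame 1: 4.9. Distance in frame 2: 6.1.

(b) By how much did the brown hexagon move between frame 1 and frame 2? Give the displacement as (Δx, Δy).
(2.4, 3.5)

The brown hexagon was at (5.7, 3.4) in frame 1 and (8.1, 6.9) in frame 2.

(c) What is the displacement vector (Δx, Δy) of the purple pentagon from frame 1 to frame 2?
(-3.7, -1.6)

The purple pentagon was at (10.0, 4.3) in frame 1 and (6.3, 2.7) in frame 2.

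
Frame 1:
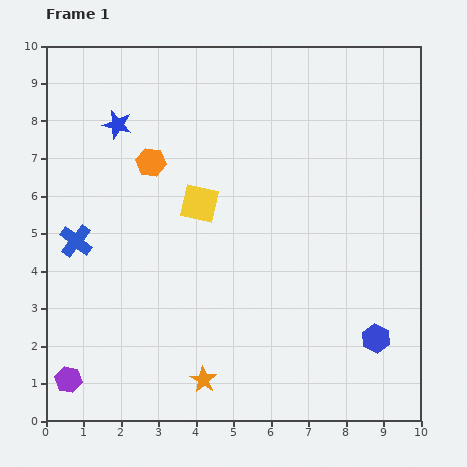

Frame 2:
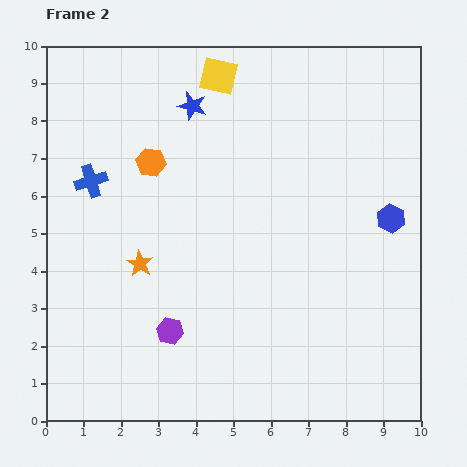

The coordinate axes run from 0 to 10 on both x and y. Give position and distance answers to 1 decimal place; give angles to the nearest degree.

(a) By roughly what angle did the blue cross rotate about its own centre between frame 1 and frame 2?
35° clockwise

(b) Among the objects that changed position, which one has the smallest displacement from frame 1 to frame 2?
the blue cross

(moved 1.6)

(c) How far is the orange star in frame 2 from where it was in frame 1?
3.5

The orange star moved from (4.2, 1.1) to (2.5, 4.2), a distance of √(1.7² + 3.1²) ≈ 3.5.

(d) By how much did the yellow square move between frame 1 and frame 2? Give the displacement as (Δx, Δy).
(0.5, 3.4)

The yellow square was at (4.1, 5.8) in frame 1 and (4.6, 9.2) in frame 2.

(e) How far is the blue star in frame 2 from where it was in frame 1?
2.1

The blue star moved from (1.9, 7.9) to (3.9, 8.4), a distance of √(2.0² + 0.5²) ≈ 2.1.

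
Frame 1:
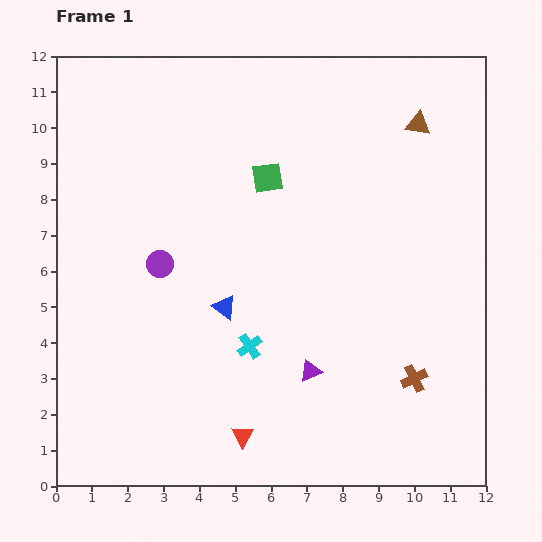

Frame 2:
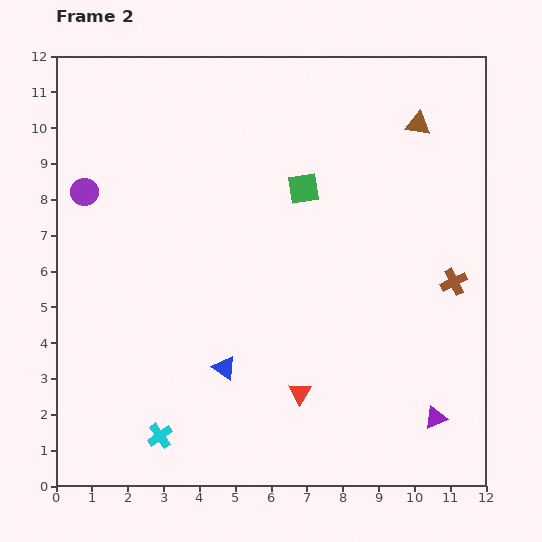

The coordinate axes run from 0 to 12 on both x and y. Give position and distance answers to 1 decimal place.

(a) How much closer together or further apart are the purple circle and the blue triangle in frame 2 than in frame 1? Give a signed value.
+4.1

Distance in frame 1: 2.2. Distance in frame 2: 6.3.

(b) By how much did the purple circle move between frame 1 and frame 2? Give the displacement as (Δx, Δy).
(-2.1, 2.0)

The purple circle was at (2.9, 6.2) in frame 1 and (0.8, 8.2) in frame 2.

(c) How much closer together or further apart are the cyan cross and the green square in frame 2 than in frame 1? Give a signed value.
+3.3

Distance in frame 1: 4.7. Distance in frame 2: 8.0.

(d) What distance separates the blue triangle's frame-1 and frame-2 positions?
1.7

The blue triangle moved from (4.7, 5.0) to (4.7, 3.3), a distance of √(0.0² + 1.7²) ≈ 1.7.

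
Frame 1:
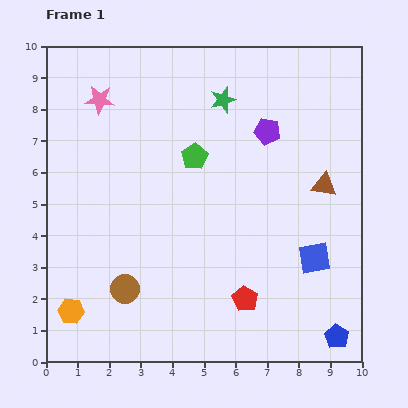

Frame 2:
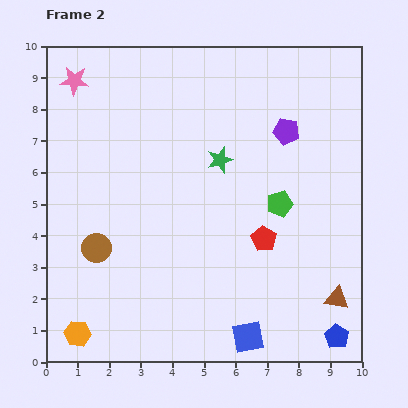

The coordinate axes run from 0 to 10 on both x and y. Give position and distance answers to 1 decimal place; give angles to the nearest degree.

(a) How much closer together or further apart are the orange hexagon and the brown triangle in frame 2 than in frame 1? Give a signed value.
-0.6

Distance in frame 1: 8.9. Distance in frame 2: 8.3.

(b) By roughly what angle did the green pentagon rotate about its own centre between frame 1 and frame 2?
16° clockwise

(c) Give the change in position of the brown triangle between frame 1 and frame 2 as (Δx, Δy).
(0.4, -3.6)

The brown triangle was at (8.8, 5.6) in frame 1 and (9.2, 2.0) in frame 2.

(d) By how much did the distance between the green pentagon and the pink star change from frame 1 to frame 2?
+4.1

Distance in frame 1: 3.5. Distance in frame 2: 7.6.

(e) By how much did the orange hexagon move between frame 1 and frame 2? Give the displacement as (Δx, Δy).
(0.2, -0.7)

The orange hexagon was at (0.8, 1.6) in frame 1 and (1.0, 0.9) in frame 2.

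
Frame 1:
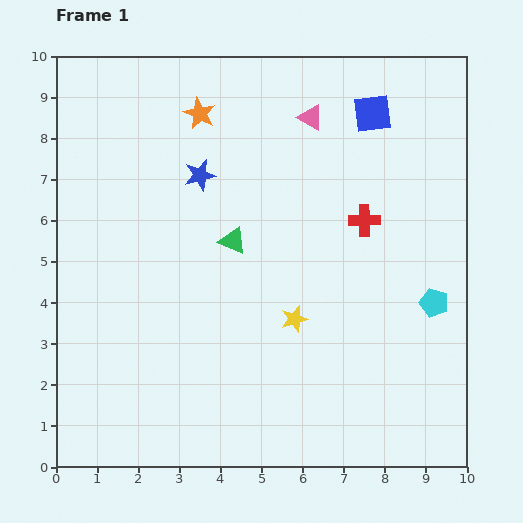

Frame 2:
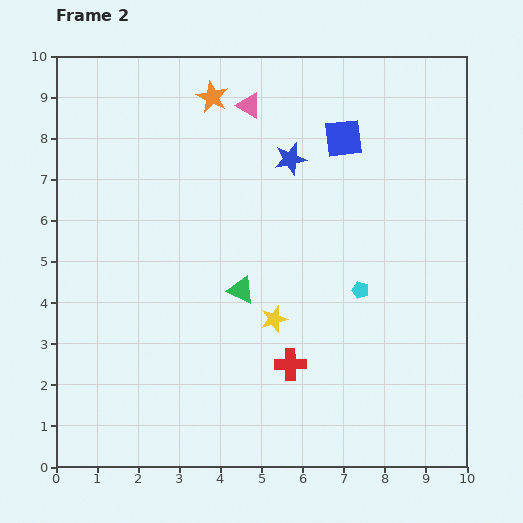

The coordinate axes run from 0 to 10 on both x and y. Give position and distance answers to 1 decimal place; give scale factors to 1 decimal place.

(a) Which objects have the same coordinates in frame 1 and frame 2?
none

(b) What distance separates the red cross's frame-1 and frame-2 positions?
3.9

The red cross moved from (7.5, 6.0) to (5.7, 2.5), a distance of √(1.8² + 3.5²) ≈ 3.9.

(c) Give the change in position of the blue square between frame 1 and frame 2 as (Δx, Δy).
(-0.7, -0.6)

The blue square was at (7.7, 8.6) in frame 1 and (7.0, 8.0) in frame 2.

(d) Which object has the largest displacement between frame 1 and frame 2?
the red cross

(moved 3.9; next 2.2)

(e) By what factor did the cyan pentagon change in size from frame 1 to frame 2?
0.6×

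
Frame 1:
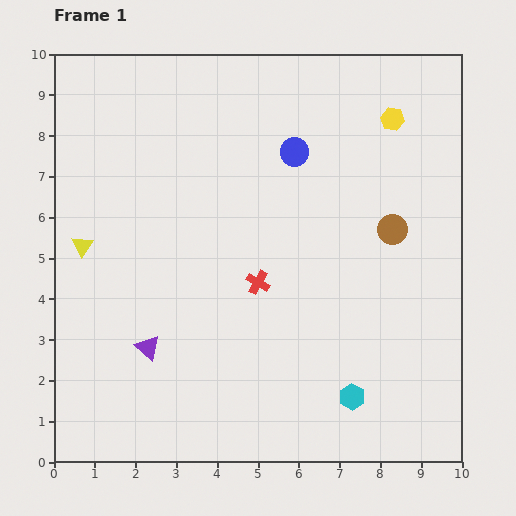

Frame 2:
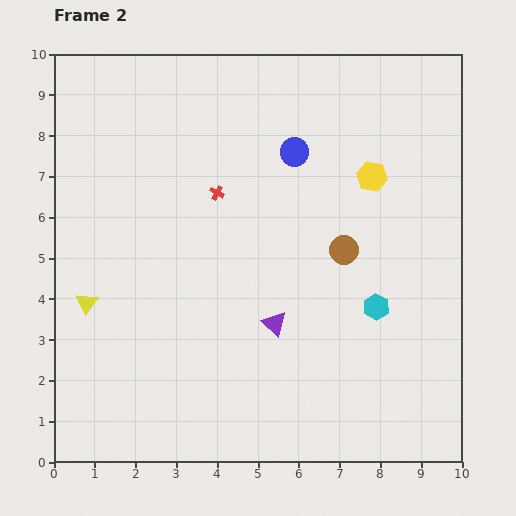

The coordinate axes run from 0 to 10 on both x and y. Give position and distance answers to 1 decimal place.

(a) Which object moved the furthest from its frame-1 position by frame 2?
the purple triangle

(moved 3.2; next 2.4)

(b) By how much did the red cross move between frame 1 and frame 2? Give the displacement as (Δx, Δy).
(-1.0, 2.2)

The red cross was at (5.0, 4.4) in frame 1 and (4.0, 6.6) in frame 2.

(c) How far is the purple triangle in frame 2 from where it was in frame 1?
3.2

The purple triangle moved from (2.3, 2.8) to (5.4, 3.4), a distance of √(3.1² + 0.6²) ≈ 3.2.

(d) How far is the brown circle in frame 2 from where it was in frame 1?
1.3

The brown circle moved from (8.3, 5.7) to (7.1, 5.2), a distance of √(1.2² + 0.5²) ≈ 1.3.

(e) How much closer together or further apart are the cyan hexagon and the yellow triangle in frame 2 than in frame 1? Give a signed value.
-0.5

Distance in frame 1: 7.6. Distance in frame 2: 7.1.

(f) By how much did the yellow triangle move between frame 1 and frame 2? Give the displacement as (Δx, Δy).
(0.1, -1.4)

The yellow triangle was at (0.7, 5.3) in frame 1 and (0.8, 3.9) in frame 2.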